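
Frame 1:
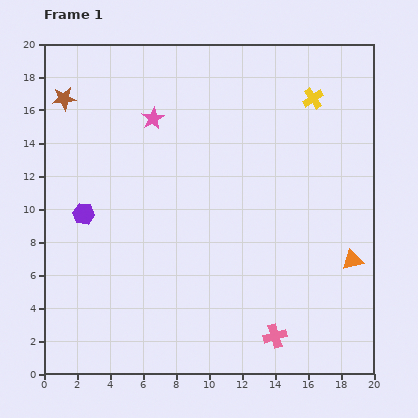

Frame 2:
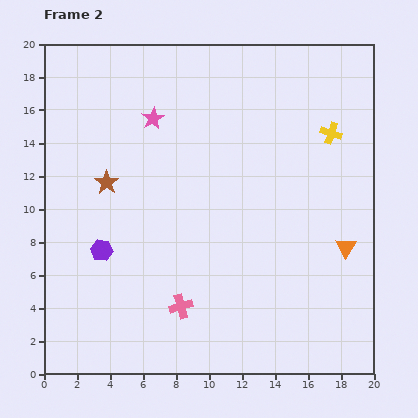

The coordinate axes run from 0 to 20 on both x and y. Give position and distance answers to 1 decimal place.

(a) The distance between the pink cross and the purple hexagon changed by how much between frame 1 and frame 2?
-7.9

Distance in frame 1: 13.8. Distance in frame 2: 5.9.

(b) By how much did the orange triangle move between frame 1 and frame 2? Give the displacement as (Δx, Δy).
(-0.4, 0.8)

The orange triangle was at (18.7, 6.9) in frame 1 and (18.3, 7.7) in frame 2.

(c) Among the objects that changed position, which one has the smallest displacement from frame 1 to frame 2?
the orange triangle

(moved 0.9)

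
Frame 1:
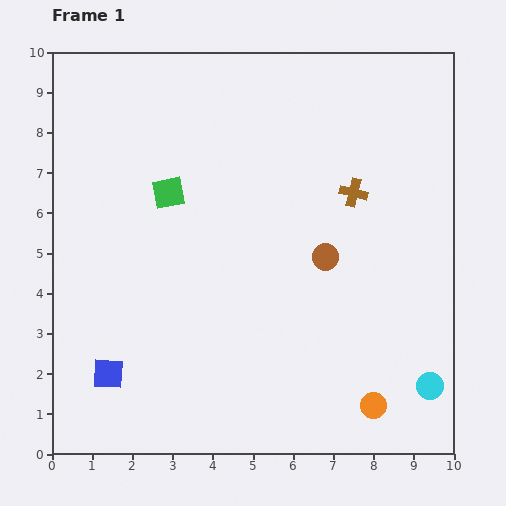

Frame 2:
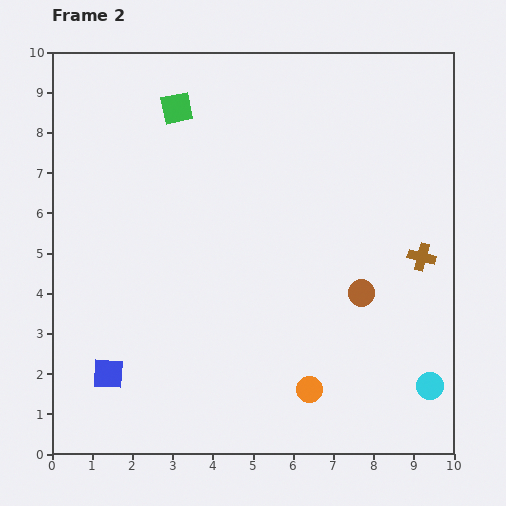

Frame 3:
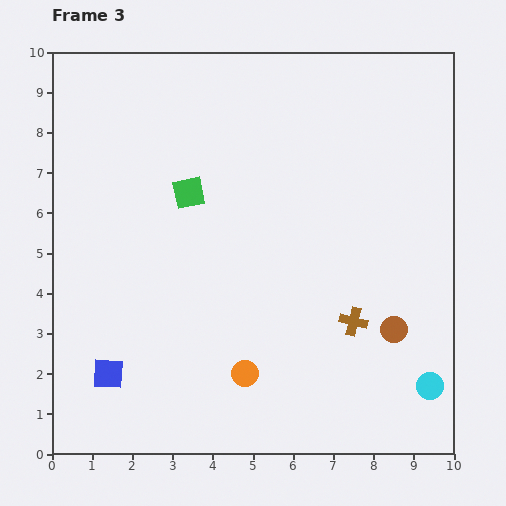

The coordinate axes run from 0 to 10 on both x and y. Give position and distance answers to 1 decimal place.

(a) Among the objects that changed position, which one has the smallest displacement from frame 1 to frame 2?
the brown circle

(moved 1.3)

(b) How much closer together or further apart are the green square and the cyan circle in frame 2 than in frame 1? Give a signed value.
+1.2

Distance in frame 1: 8.1. Distance in frame 2: 9.3.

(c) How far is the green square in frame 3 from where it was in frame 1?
0.5

The green square moved from (2.9, 6.5) to (3.4, 6.5), a distance of √(0.5² + 0.0²) ≈ 0.5.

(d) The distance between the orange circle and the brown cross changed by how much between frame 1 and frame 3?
-2.3

Distance in frame 1: 5.3. Distance in frame 3: 3.0.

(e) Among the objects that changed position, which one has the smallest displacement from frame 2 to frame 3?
the brown circle

(moved 1.2)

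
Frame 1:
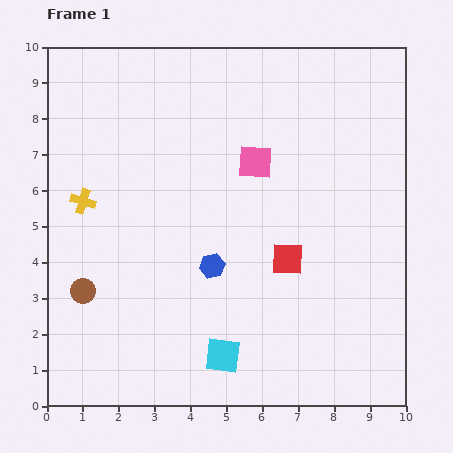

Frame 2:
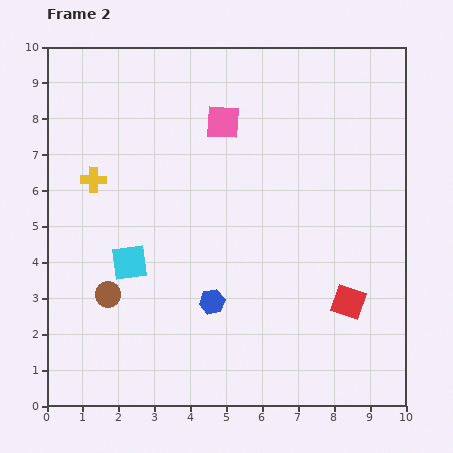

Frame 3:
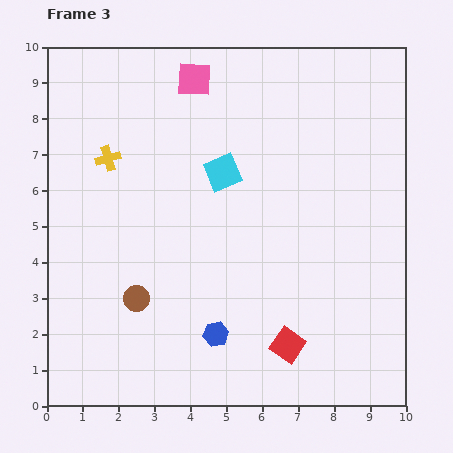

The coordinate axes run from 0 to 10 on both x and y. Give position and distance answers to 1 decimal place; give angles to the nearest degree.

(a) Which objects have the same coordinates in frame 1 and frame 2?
none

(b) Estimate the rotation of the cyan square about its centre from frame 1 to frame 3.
30° counter-clockwise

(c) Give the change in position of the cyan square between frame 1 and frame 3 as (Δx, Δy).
(0.0, 5.1)

The cyan square was at (4.9, 1.4) in frame 1 and (4.9, 6.5) in frame 3.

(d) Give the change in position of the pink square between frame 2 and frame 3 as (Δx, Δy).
(-0.8, 1.2)

The pink square was at (4.9, 7.9) in frame 2 and (4.1, 9.1) in frame 3.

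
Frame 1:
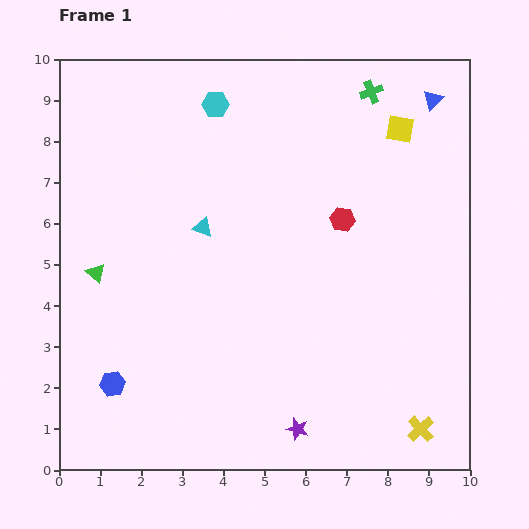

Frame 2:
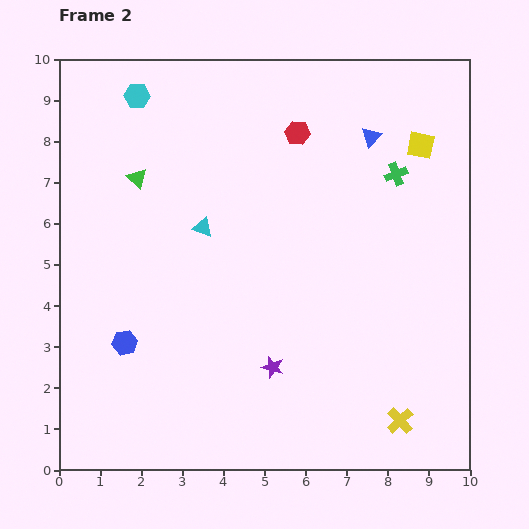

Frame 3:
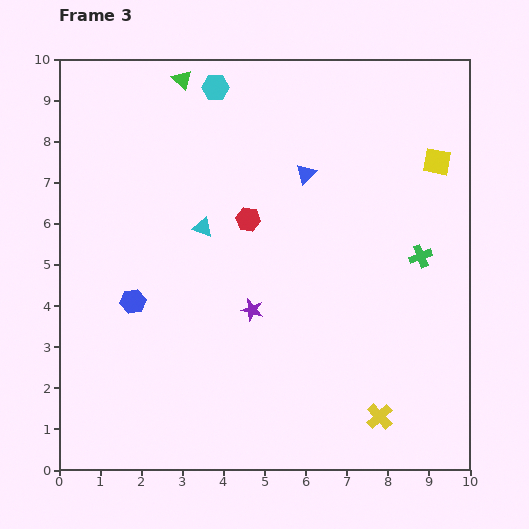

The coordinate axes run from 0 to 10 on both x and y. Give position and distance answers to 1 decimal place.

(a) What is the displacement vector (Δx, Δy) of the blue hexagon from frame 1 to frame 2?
(0.3, 1.0)

The blue hexagon was at (1.3, 2.1) in frame 1 and (1.6, 3.1) in frame 2.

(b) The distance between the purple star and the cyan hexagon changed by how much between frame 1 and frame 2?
-0.7

Distance in frame 1: 8.1. Distance in frame 2: 7.4.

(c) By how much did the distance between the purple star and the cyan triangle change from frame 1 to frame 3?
-3.1

Distance in frame 1: 5.4. Distance in frame 3: 2.3.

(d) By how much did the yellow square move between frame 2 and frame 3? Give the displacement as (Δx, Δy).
(0.4, -0.4)

The yellow square was at (8.8, 7.9) in frame 2 and (9.2, 7.5) in frame 3.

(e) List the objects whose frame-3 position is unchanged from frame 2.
the cyan triangle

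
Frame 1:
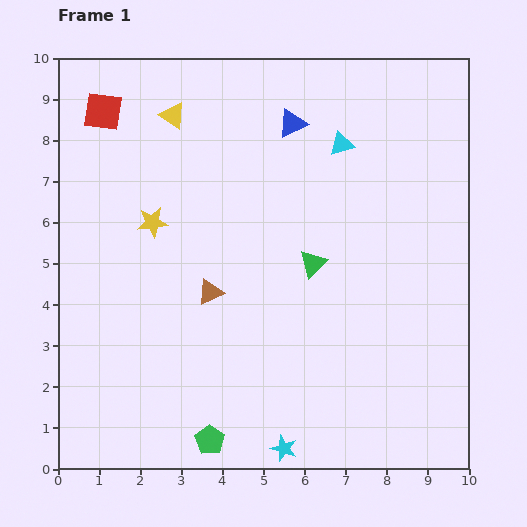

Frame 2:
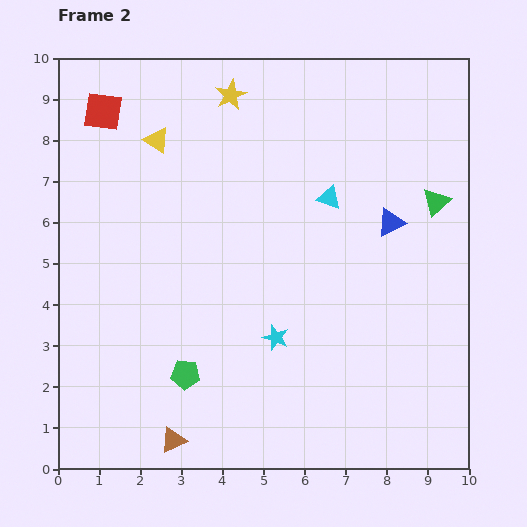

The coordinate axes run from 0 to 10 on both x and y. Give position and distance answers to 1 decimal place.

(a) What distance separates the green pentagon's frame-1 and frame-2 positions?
1.7

The green pentagon moved from (3.7, 0.7) to (3.1, 2.3), a distance of √(0.6² + 1.6²) ≈ 1.7.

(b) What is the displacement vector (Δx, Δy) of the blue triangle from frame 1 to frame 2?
(2.4, -2.4)

The blue triangle was at (5.7, 8.4) in frame 1 and (8.1, 6.0) in frame 2.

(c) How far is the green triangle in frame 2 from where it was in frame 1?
3.4

The green triangle moved from (6.2, 5.0) to (9.2, 6.5), a distance of √(3.0² + 1.5²) ≈ 3.4.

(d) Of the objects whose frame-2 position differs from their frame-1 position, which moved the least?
the yellow triangle

(moved 0.7)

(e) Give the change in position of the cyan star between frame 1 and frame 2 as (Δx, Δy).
(-0.2, 2.7)

The cyan star was at (5.5, 0.5) in frame 1 and (5.3, 3.2) in frame 2.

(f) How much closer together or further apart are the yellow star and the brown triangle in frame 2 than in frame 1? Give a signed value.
+6.3

Distance in frame 1: 2.2. Distance in frame 2: 8.5.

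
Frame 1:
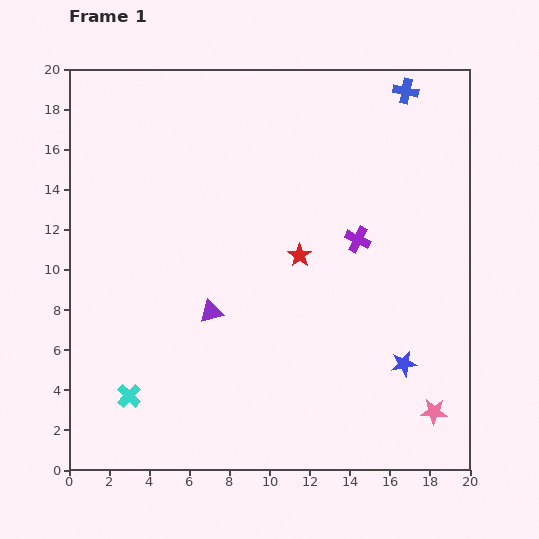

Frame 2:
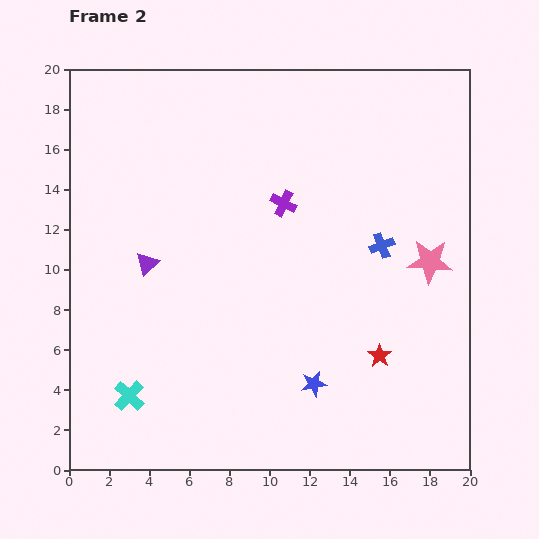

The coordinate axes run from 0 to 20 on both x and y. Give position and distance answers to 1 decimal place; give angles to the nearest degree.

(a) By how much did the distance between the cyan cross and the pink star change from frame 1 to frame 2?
+1.2

Distance in frame 1: 15.2. Distance in frame 2: 16.4.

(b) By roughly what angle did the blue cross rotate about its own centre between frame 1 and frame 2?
33° counter-clockwise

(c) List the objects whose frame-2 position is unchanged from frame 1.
the cyan cross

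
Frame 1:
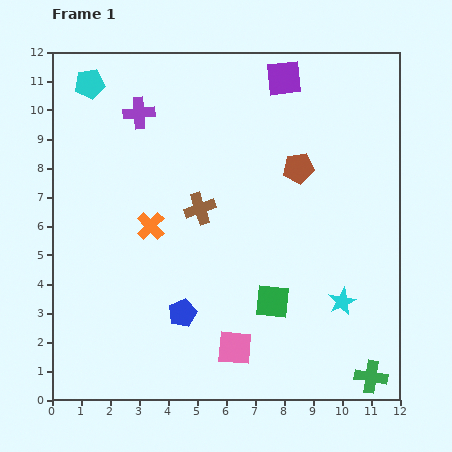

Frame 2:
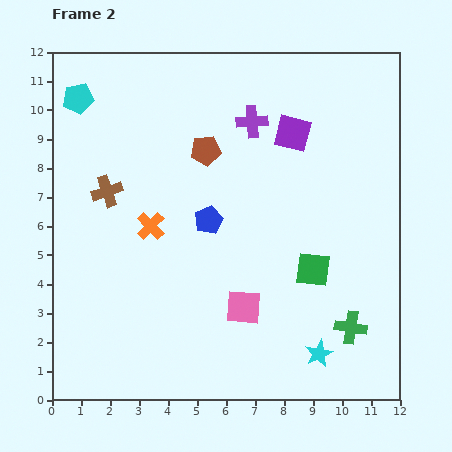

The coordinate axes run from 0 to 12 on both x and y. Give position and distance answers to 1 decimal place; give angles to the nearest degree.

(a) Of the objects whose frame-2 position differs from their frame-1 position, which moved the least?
the cyan pentagon

(moved 0.6)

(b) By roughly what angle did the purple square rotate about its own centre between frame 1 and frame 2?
22° clockwise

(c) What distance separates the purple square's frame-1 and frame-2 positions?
1.9

The purple square moved from (8.0, 11.1) to (8.3, 9.2), a distance of √(0.3² + 1.9²) ≈ 1.9.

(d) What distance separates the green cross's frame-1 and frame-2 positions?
1.8

The green cross moved from (11.0, 0.8) to (10.3, 2.5), a distance of √(0.7² + 1.7²) ≈ 1.8.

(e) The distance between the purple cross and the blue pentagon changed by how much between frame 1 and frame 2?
-3.4

Distance in frame 1: 7.1. Distance in frame 2: 3.7.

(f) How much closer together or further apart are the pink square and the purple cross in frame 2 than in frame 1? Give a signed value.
-2.3

Distance in frame 1: 8.7. Distance in frame 2: 6.4.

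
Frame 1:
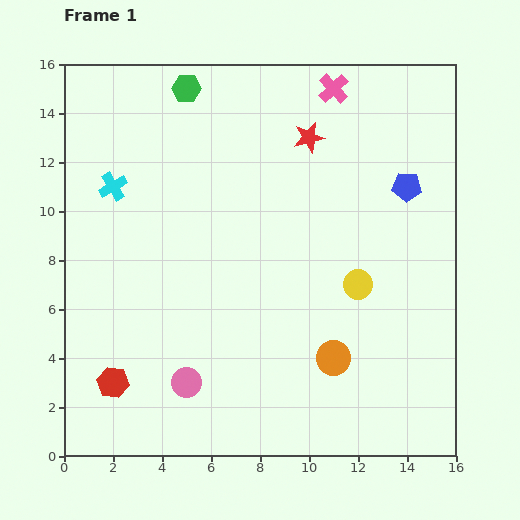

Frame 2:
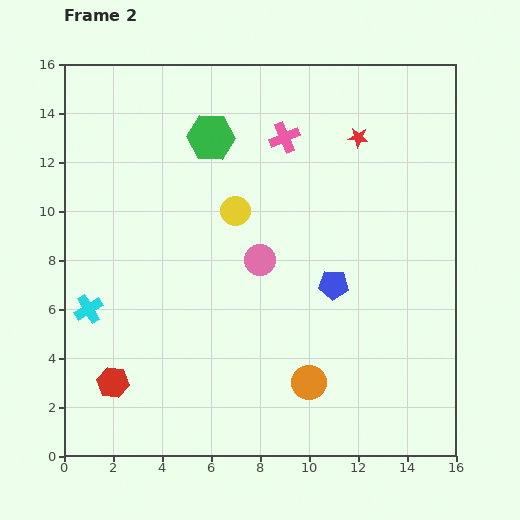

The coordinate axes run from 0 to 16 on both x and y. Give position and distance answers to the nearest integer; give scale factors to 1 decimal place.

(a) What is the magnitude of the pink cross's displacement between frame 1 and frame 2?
3

The pink cross moved from (11, 15) to (9, 13), a distance of √(2² + 2²) ≈ 3.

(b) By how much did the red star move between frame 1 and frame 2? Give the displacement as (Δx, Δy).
(2, 0)

The red star was at (10, 13) in frame 1 and (12, 13) in frame 2.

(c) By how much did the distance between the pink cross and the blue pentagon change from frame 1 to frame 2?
+1

Distance in frame 1: 5. Distance in frame 2: 6.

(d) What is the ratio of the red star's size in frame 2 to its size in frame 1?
0.6×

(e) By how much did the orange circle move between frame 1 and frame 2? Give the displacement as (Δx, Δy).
(-1, -1)

The orange circle was at (11, 4) in frame 1 and (10, 3) in frame 2.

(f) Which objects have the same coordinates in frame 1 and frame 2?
the red hexagon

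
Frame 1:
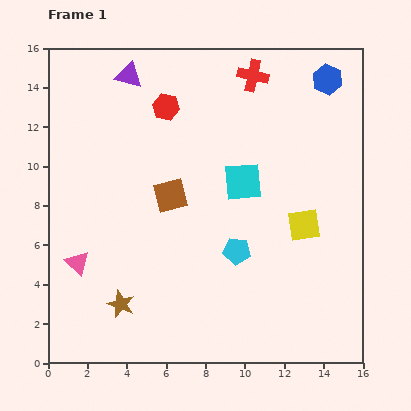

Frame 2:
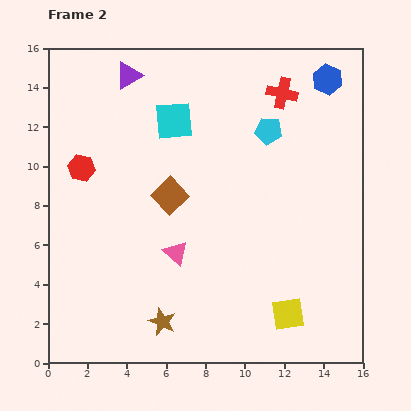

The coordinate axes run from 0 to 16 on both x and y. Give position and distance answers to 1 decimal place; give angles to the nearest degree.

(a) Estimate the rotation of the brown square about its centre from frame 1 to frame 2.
29° counter-clockwise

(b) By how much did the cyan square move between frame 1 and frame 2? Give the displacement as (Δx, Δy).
(-3.5, 3.1)

The cyan square was at (9.9, 9.2) in frame 1 and (6.4, 12.3) in frame 2.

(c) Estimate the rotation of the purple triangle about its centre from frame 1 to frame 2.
45° counter-clockwise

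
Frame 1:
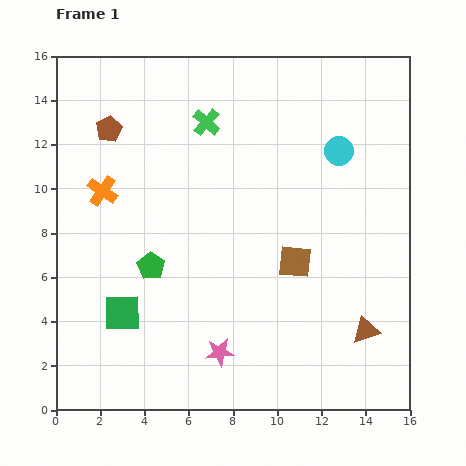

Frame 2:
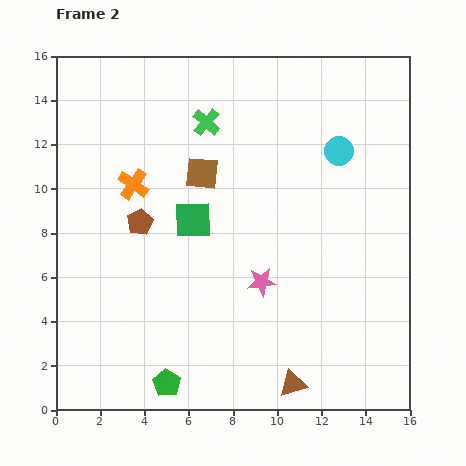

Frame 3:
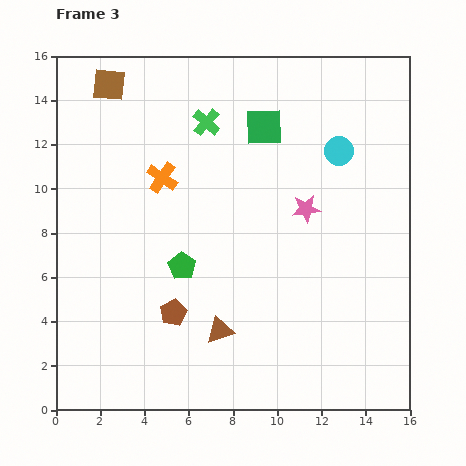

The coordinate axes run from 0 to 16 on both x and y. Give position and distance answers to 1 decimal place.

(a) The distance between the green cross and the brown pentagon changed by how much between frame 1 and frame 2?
+1.0

Distance in frame 1: 4.4. Distance in frame 2: 5.4.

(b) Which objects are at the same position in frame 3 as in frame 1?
the cyan circle, the green cross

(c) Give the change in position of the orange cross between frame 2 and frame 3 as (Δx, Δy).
(1.3, 0.3)

The orange cross was at (3.5, 10.2) in frame 2 and (4.8, 10.5) in frame 3.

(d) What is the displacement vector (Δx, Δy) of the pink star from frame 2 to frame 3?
(2.0, 3.3)

The pink star was at (9.3, 5.8) in frame 2 and (11.3, 9.1) in frame 3.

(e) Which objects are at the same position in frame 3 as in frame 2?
the cyan circle, the green cross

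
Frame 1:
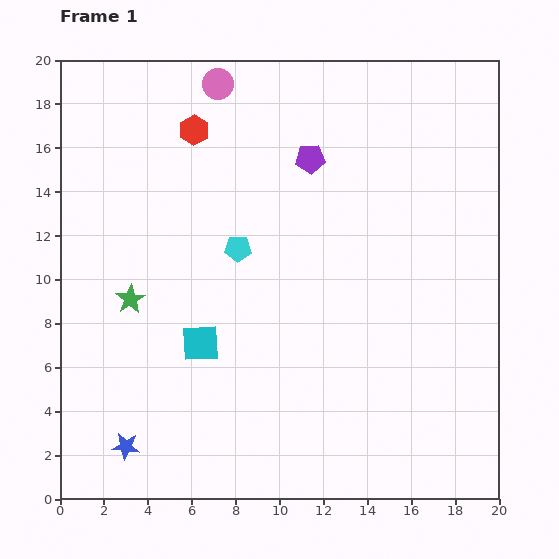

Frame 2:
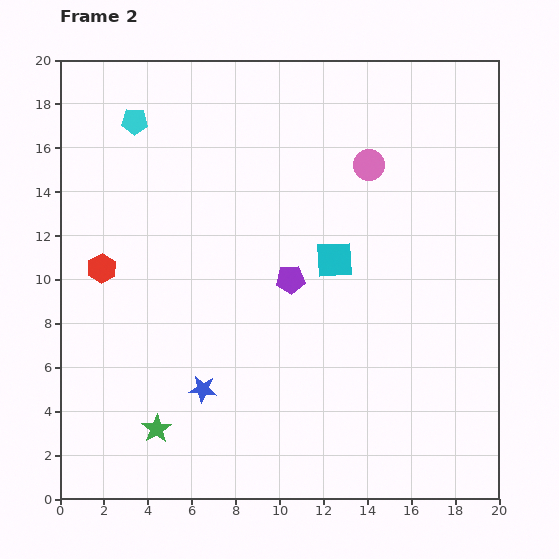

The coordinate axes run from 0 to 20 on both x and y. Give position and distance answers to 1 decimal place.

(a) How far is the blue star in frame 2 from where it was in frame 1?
4.4

The blue star moved from (3.0, 2.4) to (6.5, 5.0), a distance of √(3.5² + 2.6²) ≈ 4.4.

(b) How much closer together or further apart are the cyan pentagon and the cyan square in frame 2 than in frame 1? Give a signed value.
+6.5

Distance in frame 1: 4.6. Distance in frame 2: 11.1.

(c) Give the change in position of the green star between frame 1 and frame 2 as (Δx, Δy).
(1.2, -5.9)

The green star was at (3.2, 9.1) in frame 1 and (4.4, 3.2) in frame 2.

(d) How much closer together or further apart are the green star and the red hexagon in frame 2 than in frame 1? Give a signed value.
-0.5

Distance in frame 1: 8.2. Distance in frame 2: 7.7.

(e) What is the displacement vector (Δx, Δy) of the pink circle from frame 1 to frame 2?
(6.9, -3.7)

The pink circle was at (7.2, 18.9) in frame 1 and (14.1, 15.2) in frame 2.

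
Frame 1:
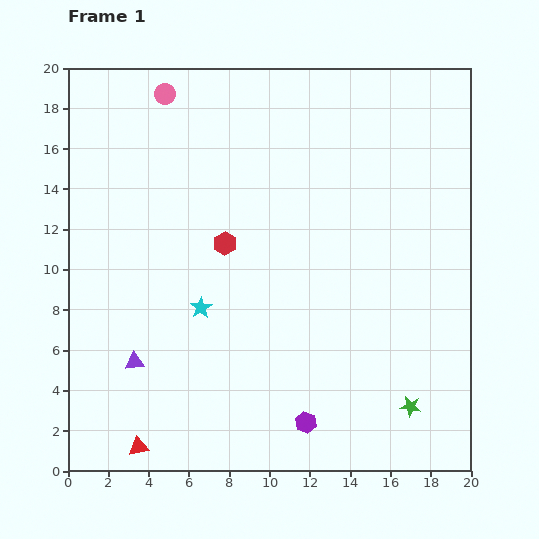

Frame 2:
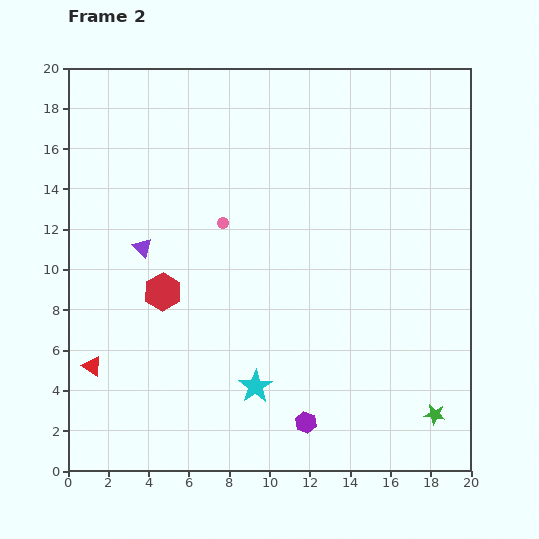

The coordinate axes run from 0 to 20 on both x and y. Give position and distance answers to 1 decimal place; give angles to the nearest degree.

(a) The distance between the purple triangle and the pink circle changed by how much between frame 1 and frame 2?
-9.2

Distance in frame 1: 13.4. Distance in frame 2: 4.2.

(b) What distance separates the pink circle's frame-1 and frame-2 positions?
7.0

The pink circle moved from (4.8, 18.7) to (7.7, 12.3), a distance of √(2.9² + 6.4²) ≈ 7.0.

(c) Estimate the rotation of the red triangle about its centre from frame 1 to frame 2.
46° clockwise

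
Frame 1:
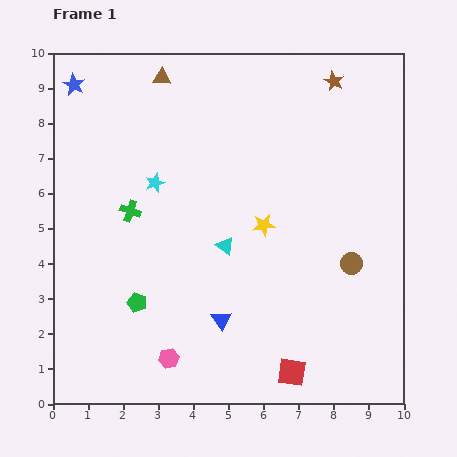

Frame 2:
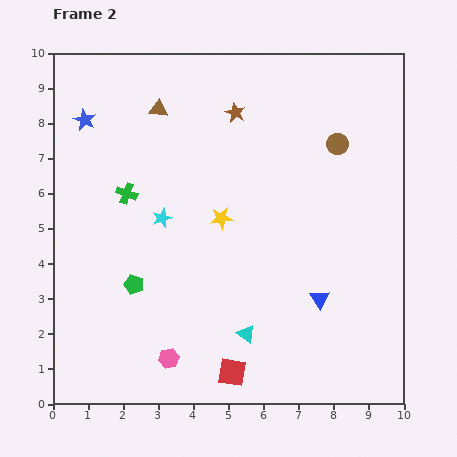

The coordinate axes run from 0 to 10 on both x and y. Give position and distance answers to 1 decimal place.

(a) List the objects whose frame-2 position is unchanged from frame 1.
the pink hexagon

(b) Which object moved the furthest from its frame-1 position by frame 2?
the brown circle

(moved 3.4; next 2.9)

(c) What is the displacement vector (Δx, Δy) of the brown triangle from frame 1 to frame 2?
(-0.1, -0.9)

The brown triangle was at (3.1, 9.3) in frame 1 and (3.0, 8.4) in frame 2.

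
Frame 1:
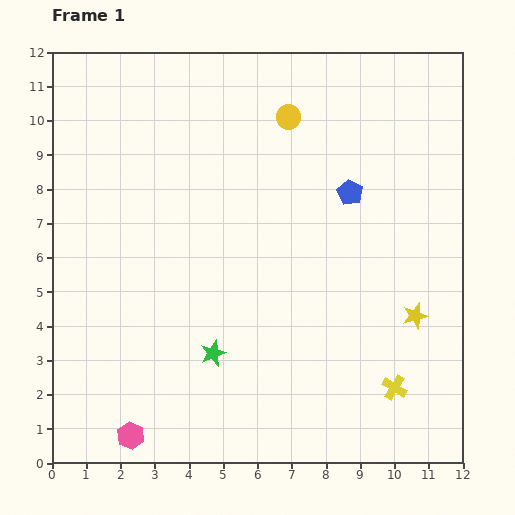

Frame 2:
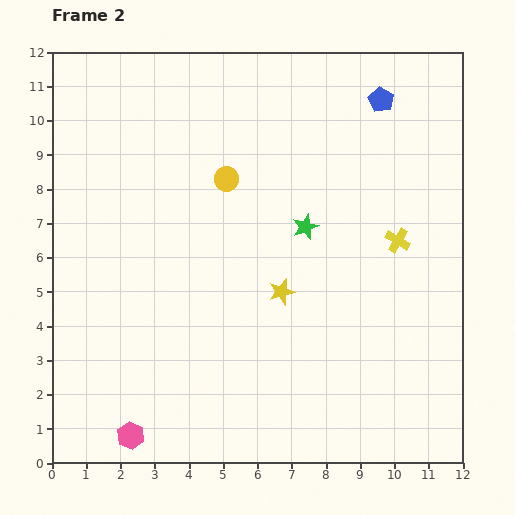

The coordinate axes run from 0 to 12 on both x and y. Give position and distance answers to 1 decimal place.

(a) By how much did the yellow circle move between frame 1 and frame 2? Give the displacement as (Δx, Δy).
(-1.8, -1.8)

The yellow circle was at (6.9, 10.1) in frame 1 and (5.1, 8.3) in frame 2.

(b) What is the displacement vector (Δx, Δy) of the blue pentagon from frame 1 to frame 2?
(0.9, 2.7)

The blue pentagon was at (8.7, 7.9) in frame 1 and (9.6, 10.6) in frame 2.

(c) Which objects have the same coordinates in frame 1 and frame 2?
the pink hexagon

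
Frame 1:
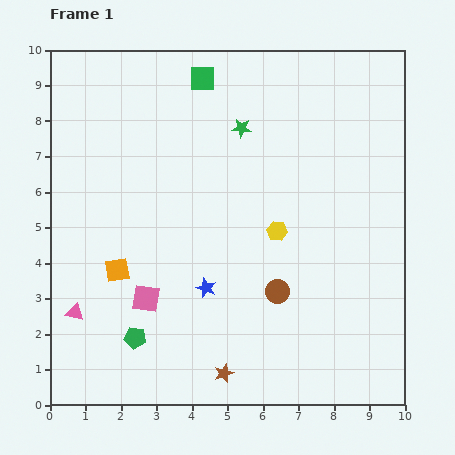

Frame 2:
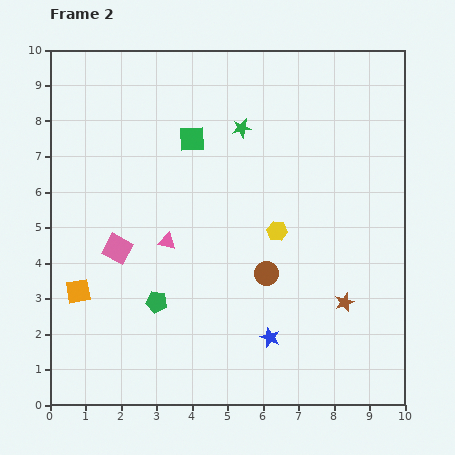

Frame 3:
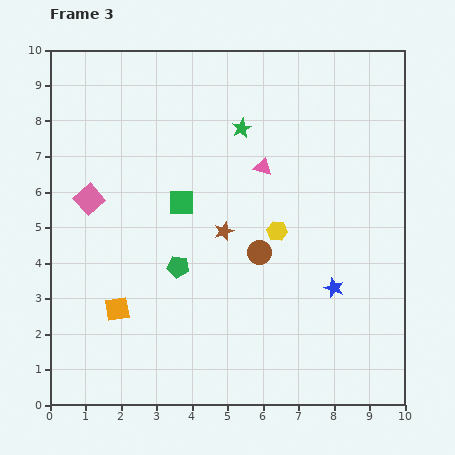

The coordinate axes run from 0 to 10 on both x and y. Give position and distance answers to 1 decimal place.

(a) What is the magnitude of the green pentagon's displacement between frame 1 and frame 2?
1.2

The green pentagon moved from (2.4, 1.9) to (3.0, 2.9), a distance of √(0.6² + 1.0²) ≈ 1.2.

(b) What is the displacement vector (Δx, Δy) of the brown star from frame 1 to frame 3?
(0.0, 4.0)

The brown star was at (4.9, 0.9) in frame 1 and (4.9, 4.9) in frame 3.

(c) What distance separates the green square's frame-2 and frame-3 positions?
1.8

The green square moved from (4.0, 7.5) to (3.7, 5.7), a distance of √(0.3² + 1.8²) ≈ 1.8.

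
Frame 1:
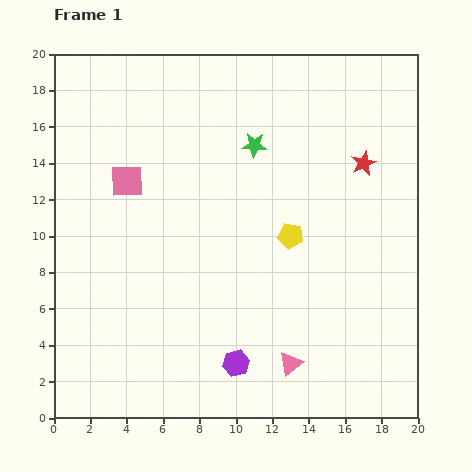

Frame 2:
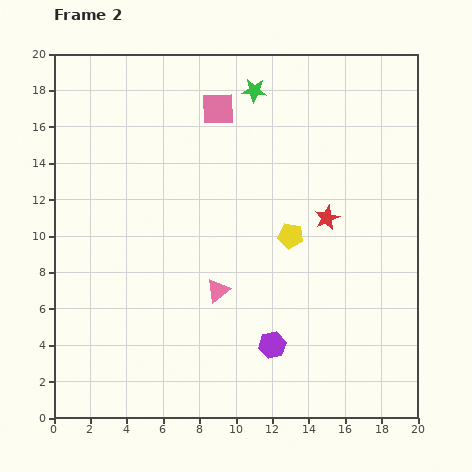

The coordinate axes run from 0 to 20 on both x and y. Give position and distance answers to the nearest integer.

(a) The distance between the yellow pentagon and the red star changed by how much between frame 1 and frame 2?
-4

Distance in frame 1: 6. Distance in frame 2: 2.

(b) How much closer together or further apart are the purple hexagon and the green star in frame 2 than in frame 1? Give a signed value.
+2

Distance in frame 1: 12. Distance in frame 2: 14.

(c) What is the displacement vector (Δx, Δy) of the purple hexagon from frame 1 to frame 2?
(2, 1)

The purple hexagon was at (10, 3) in frame 1 and (12, 4) in frame 2.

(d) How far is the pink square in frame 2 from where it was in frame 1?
6

The pink square moved from (4, 13) to (9, 17), a distance of √(5² + 4²) ≈ 6.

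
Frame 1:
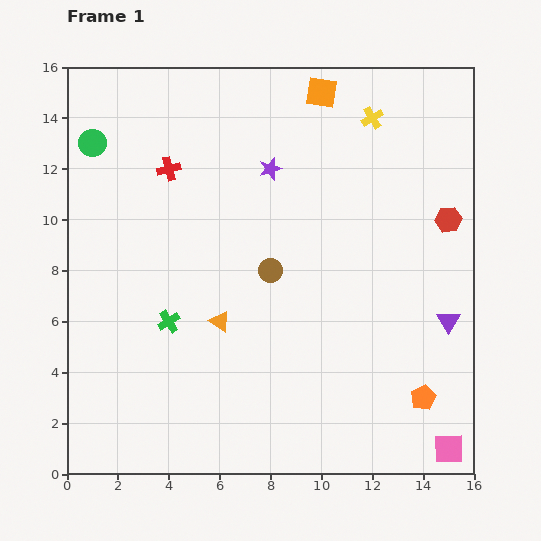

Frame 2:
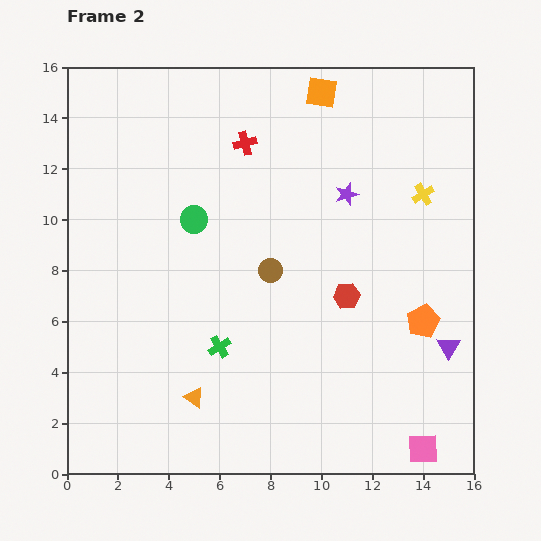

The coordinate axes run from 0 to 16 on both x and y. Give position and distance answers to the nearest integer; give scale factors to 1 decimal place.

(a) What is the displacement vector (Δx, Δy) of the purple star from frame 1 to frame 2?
(3, -1)

The purple star was at (8, 12) in frame 1 and (11, 11) in frame 2.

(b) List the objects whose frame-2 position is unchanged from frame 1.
the orange square, the brown circle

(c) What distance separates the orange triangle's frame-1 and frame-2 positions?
3

The orange triangle moved from (6, 6) to (5, 3), a distance of √(1² + 3²) ≈ 3.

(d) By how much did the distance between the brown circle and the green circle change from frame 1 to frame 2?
-5

Distance in frame 1: 9. Distance in frame 2: 4.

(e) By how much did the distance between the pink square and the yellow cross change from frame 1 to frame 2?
-3

Distance in frame 1: 13. Distance in frame 2: 10.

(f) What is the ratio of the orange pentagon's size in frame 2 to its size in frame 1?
1.3×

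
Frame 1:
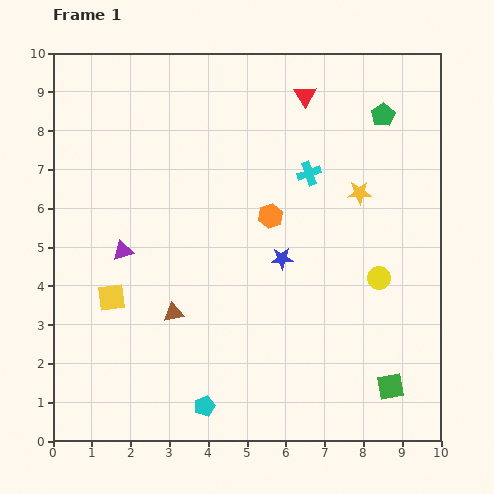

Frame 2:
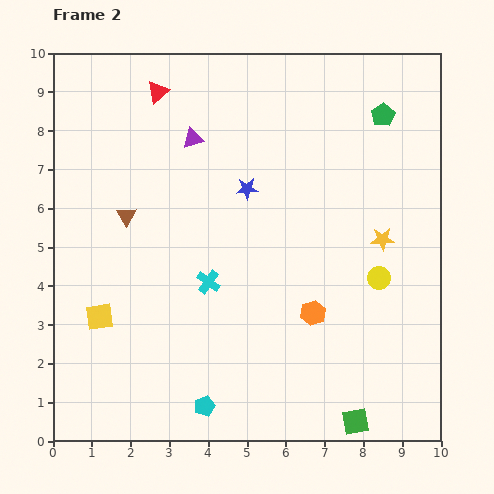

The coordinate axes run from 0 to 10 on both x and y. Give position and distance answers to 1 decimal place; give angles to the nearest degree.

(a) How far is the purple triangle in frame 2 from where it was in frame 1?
3.4

The purple triangle moved from (1.8, 4.9) to (3.6, 7.8), a distance of √(1.8² + 2.9²) ≈ 3.4.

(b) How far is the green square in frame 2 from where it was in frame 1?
1.3

The green square moved from (8.7, 1.4) to (7.8, 0.5), a distance of √(0.9² + 0.9²) ≈ 1.3.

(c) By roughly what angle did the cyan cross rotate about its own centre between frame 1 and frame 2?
35° counter-clockwise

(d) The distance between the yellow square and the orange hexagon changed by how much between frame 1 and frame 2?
+0.9

Distance in frame 1: 4.6. Distance in frame 2: 5.5.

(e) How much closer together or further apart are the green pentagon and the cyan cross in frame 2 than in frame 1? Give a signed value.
+3.8

Distance in frame 1: 2.4. Distance in frame 2: 6.2.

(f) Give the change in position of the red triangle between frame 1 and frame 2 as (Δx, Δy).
(-3.8, 0.1)

The red triangle was at (6.5, 8.9) in frame 1 and (2.7, 9.0) in frame 2.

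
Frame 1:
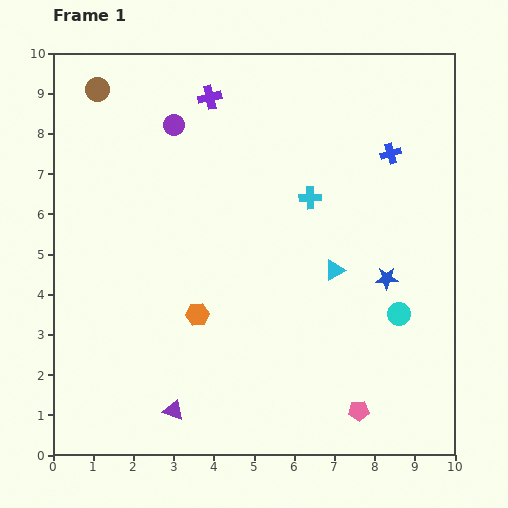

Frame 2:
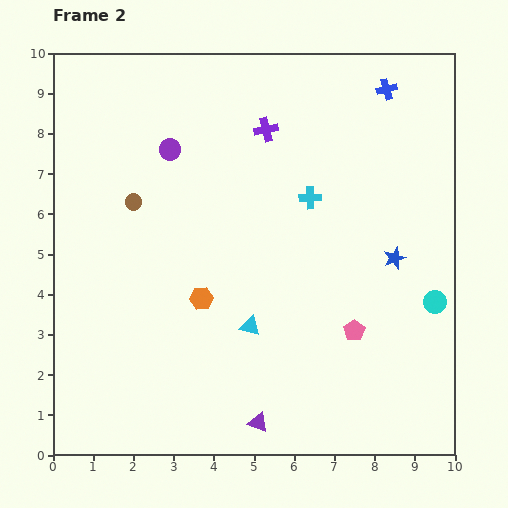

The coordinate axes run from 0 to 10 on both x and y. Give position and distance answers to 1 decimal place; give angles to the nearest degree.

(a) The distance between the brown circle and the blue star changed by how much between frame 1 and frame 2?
-2.0

Distance in frame 1: 8.6. Distance in frame 2: 6.6.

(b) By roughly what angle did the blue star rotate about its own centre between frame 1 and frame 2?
19° counter-clockwise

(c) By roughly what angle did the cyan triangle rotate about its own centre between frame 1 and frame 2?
44° clockwise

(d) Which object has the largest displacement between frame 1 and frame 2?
the brown circle

(moved 2.9; next 2.5)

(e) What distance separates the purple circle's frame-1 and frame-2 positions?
0.6

The purple circle moved from (3.0, 8.2) to (2.9, 7.6), a distance of √(0.1² + 0.6²) ≈ 0.6.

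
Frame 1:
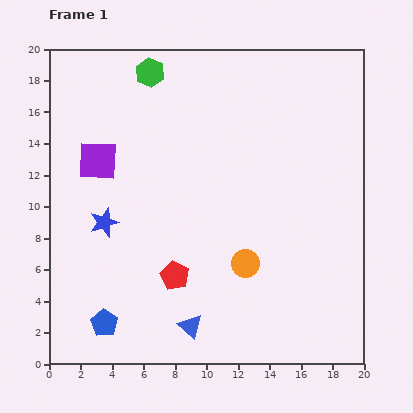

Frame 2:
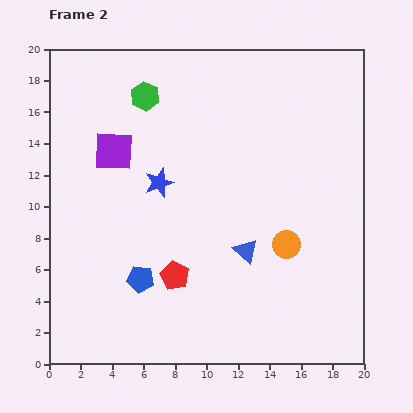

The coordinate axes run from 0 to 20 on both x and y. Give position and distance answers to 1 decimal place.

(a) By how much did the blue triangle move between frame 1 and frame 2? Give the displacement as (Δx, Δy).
(3.5, 4.8)

The blue triangle was at (9.0, 2.4) in frame 1 and (12.5, 7.2) in frame 2.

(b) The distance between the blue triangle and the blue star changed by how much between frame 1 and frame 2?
-1.6

Distance in frame 1: 8.6. Distance in frame 2: 7.0.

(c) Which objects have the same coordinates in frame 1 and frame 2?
the red pentagon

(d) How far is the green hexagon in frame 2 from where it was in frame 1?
1.5

The green hexagon moved from (6.4, 18.5) to (6.1, 17.0), a distance of √(0.3² + 1.5²) ≈ 1.5.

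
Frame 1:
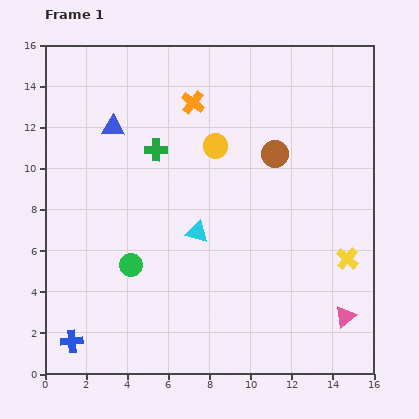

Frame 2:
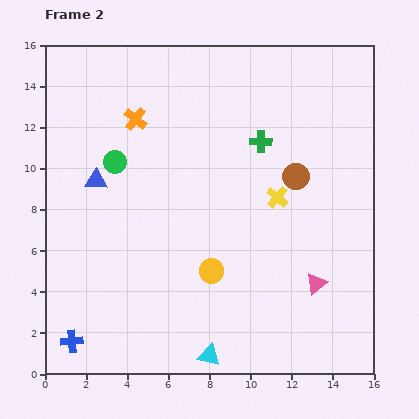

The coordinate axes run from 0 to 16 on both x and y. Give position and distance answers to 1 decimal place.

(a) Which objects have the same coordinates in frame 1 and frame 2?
the blue cross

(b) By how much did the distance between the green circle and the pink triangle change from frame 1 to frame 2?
+0.7

Distance in frame 1: 10.7. Distance in frame 2: 11.4.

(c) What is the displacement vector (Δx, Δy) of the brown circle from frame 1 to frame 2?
(1.0, -1.1)

The brown circle was at (11.2, 10.7) in frame 1 and (12.2, 9.6) in frame 2.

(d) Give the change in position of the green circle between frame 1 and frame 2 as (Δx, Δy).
(-0.8, 5.0)

The green circle was at (4.2, 5.3) in frame 1 and (3.4, 10.3) in frame 2.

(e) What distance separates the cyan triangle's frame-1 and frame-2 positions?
6.0

The cyan triangle moved from (7.4, 6.9) to (8.0, 0.9), a distance of √(0.6² + 6.0²) ≈ 6.0.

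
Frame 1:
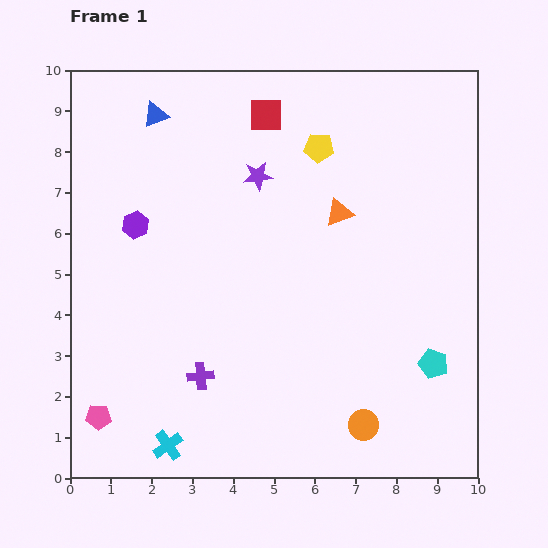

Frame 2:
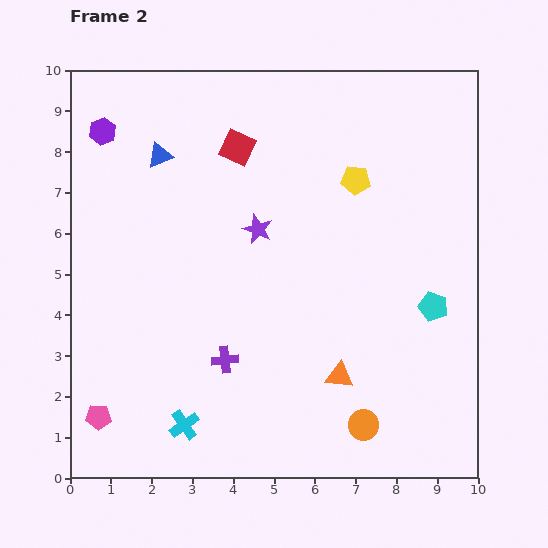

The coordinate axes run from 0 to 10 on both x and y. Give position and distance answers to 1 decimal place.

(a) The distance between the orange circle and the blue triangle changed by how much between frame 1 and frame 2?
-0.9

Distance in frame 1: 9.2. Distance in frame 2: 8.3.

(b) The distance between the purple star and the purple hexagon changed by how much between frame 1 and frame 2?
+1.3

Distance in frame 1: 3.2. Distance in frame 2: 4.5.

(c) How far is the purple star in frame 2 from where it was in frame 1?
1.3

The purple star moved from (4.6, 7.4) to (4.6, 6.1), a distance of √(0.0² + 1.3²) ≈ 1.3.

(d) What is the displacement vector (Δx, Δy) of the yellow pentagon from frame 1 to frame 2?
(0.9, -0.8)

The yellow pentagon was at (6.1, 8.1) in frame 1 and (7.0, 7.3) in frame 2.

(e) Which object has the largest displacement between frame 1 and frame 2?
the orange triangle

(moved 4.0; next 2.4)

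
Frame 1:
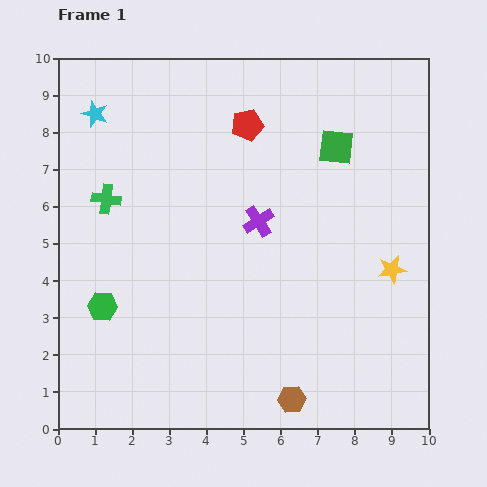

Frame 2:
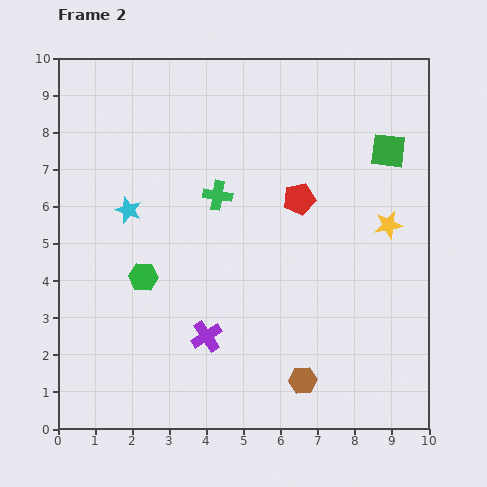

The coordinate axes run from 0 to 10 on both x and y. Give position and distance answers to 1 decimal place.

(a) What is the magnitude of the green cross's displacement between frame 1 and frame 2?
3.0

The green cross moved from (1.3, 6.2) to (4.3, 6.3), a distance of √(3.0² + 0.1²) ≈ 3.0.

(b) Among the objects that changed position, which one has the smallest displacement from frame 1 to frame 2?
the brown hexagon

(moved 0.6)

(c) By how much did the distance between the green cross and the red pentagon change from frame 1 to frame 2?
-2.1

Distance in frame 1: 4.3. Distance in frame 2: 2.2.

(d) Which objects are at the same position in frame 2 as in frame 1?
none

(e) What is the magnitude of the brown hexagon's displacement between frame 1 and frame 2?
0.6

The brown hexagon moved from (6.3, 0.8) to (6.6, 1.3), a distance of √(0.3² + 0.5²) ≈ 0.6.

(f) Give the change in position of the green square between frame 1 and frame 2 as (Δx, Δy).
(1.4, -0.1)

The green square was at (7.5, 7.6) in frame 1 and (8.9, 7.5) in frame 2.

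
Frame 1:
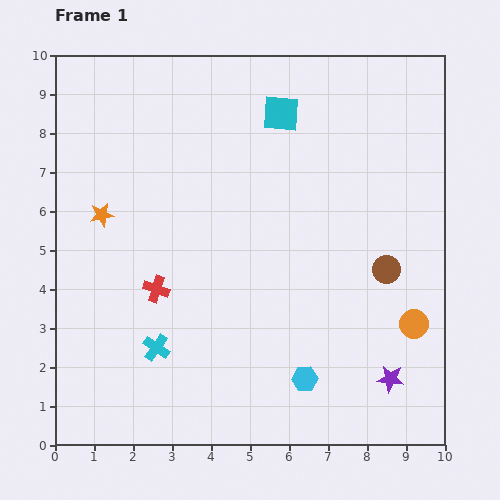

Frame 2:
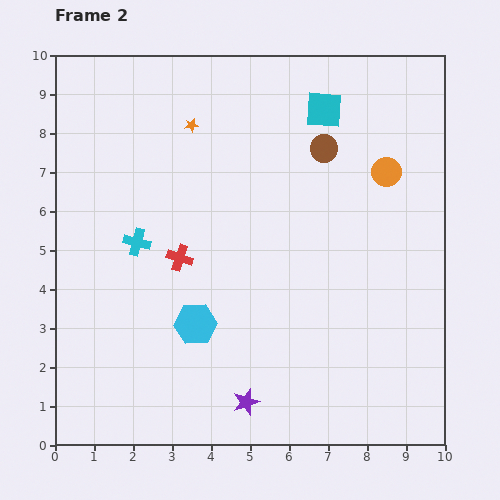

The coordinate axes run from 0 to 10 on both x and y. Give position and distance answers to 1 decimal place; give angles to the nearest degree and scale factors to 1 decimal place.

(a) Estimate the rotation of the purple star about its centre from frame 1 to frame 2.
24° counter-clockwise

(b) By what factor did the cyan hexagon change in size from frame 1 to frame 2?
1.6×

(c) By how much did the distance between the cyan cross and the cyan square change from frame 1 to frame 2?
-0.9

Distance in frame 1: 6.8. Distance in frame 2: 5.9.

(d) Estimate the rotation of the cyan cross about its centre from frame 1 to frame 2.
19° counter-clockwise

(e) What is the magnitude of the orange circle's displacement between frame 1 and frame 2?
4.0

The orange circle moved from (9.2, 3.1) to (8.5, 7.0), a distance of √(0.7² + 3.9²) ≈ 4.0.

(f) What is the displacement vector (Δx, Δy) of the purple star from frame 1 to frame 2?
(-3.7, -0.6)

The purple star was at (8.6, 1.7) in frame 1 and (4.9, 1.1) in frame 2.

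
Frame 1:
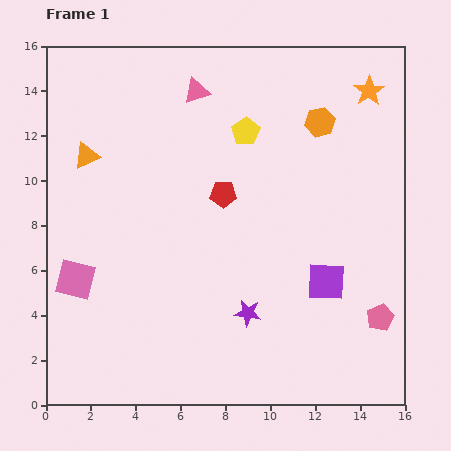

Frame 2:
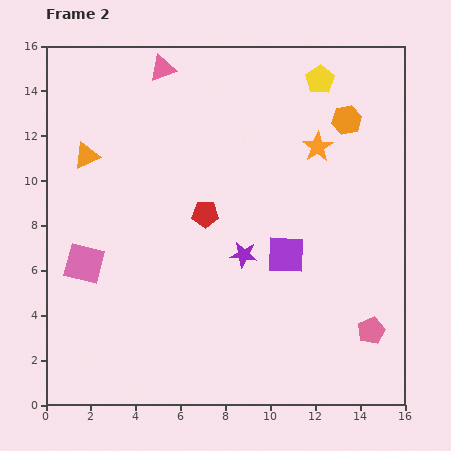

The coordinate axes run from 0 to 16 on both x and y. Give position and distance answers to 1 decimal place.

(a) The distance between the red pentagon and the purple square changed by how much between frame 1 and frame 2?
-2.0

Distance in frame 1: 6.0. Distance in frame 2: 4.0.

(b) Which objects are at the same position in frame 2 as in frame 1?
the orange triangle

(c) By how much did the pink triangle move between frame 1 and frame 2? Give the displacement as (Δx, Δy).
(-1.5, 1.0)

The pink triangle was at (6.7, 14.0) in frame 1 and (5.2, 15.0) in frame 2.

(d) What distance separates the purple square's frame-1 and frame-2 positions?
2.2

The purple square moved from (12.5, 5.5) to (10.7, 6.7), a distance of √(1.8² + 1.2²) ≈ 2.2.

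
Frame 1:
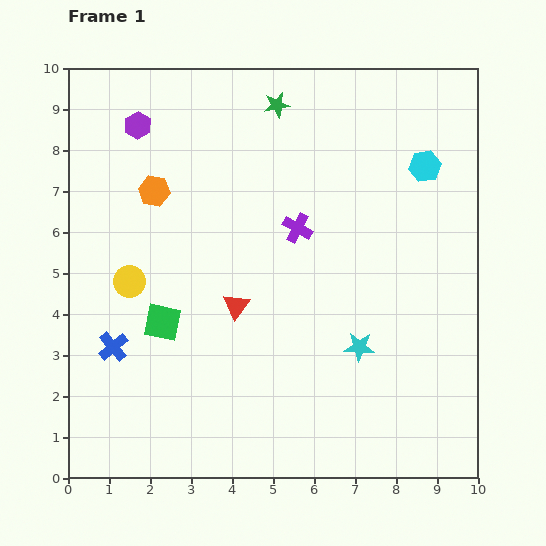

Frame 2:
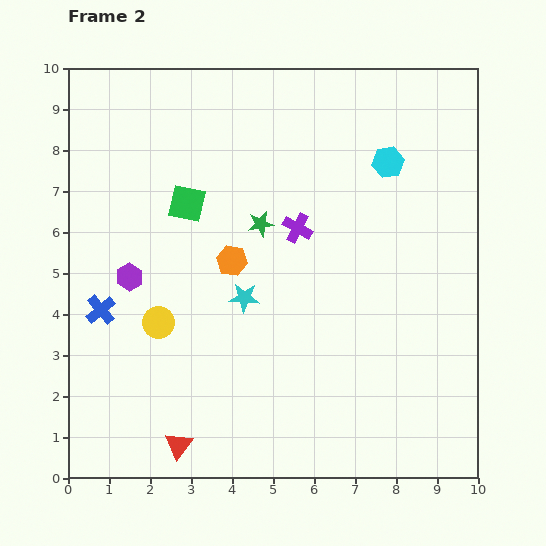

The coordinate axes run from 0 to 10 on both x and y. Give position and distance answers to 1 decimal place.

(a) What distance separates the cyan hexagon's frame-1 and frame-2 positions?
0.9

The cyan hexagon moved from (8.7, 7.6) to (7.8, 7.7), a distance of √(0.9² + 0.1²) ≈ 0.9.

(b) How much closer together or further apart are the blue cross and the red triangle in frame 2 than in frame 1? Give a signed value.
+0.6

Distance in frame 1: 3.2. Distance in frame 2: 3.8.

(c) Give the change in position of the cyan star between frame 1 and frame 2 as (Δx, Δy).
(-2.8, 1.2)

The cyan star was at (7.1, 3.2) in frame 1 and (4.3, 4.4) in frame 2.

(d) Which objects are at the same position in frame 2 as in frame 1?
the purple cross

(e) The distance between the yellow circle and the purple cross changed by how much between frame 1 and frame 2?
-0.2

Distance in frame 1: 4.3. Distance in frame 2: 4.1.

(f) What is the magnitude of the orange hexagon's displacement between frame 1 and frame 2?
2.5

The orange hexagon moved from (2.1, 7.0) to (4.0, 5.3), a distance of √(1.9² + 1.7²) ≈ 2.5.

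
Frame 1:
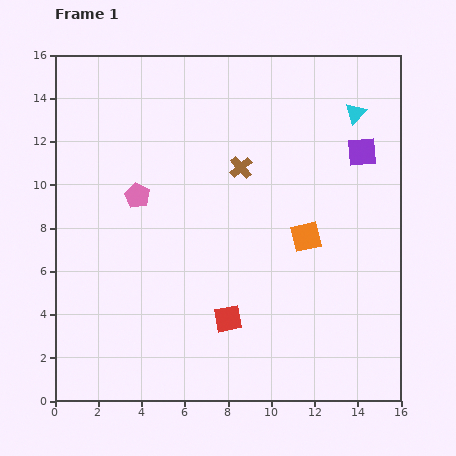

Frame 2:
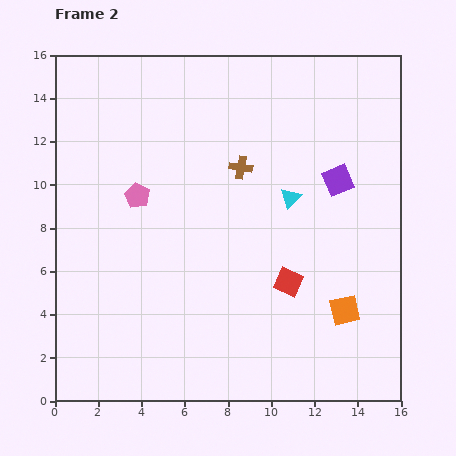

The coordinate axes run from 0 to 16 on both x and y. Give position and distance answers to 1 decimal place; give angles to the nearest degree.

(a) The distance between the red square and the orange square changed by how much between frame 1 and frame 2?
-2.3

Distance in frame 1: 5.2. Distance in frame 2: 2.9.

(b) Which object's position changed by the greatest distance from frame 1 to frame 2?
the cyan triangle

(moved 4.9; next 3.8)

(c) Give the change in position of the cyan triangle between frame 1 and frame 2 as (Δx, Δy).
(-3.0, -3.9)

The cyan triangle was at (13.9, 13.3) in frame 1 and (10.9, 9.4) in frame 2.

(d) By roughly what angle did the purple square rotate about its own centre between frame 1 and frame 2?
19° counter-clockwise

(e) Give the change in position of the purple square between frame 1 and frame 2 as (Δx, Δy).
(-1.1, -1.3)

The purple square was at (14.2, 11.5) in frame 1 and (13.1, 10.2) in frame 2.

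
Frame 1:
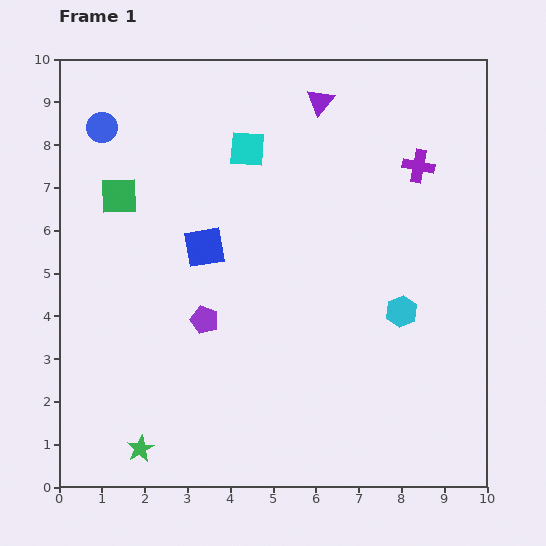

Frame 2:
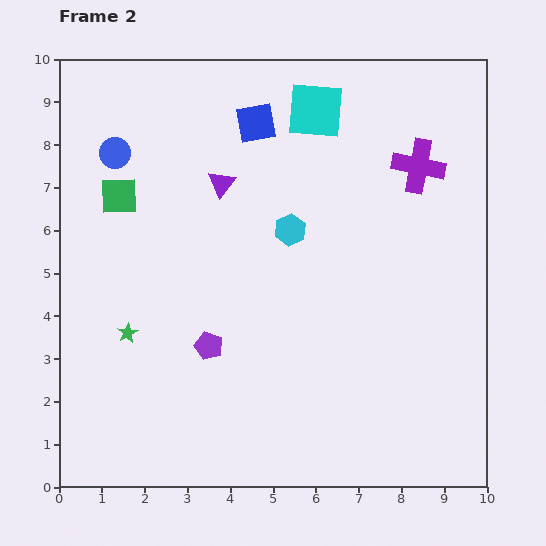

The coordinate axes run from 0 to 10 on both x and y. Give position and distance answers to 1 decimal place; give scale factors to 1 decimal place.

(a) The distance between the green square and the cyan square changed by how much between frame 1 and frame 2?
+1.8

Distance in frame 1: 3.2. Distance in frame 2: 5.0.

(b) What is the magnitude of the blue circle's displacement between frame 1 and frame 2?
0.7

The blue circle moved from (1.0, 8.4) to (1.3, 7.8), a distance of √(0.3² + 0.6²) ≈ 0.7.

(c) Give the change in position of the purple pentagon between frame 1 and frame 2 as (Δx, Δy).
(0.1, -0.6)

The purple pentagon was at (3.4, 3.9) in frame 1 and (3.5, 3.3) in frame 2.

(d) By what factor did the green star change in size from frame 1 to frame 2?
0.7×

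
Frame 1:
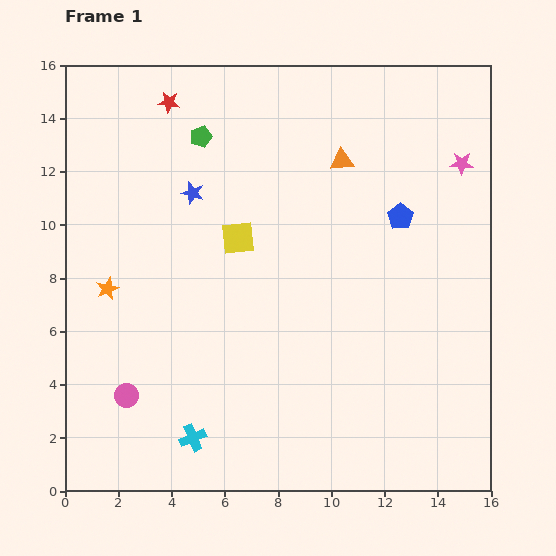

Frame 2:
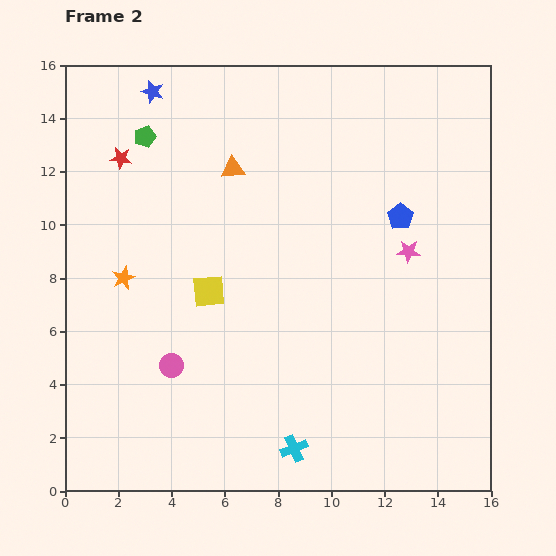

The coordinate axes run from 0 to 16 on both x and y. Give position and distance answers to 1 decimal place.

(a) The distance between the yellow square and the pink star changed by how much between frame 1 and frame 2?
-1.3

Distance in frame 1: 8.9. Distance in frame 2: 7.6.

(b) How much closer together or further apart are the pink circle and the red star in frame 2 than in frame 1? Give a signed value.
-3.1

Distance in frame 1: 11.1. Distance in frame 2: 8.0.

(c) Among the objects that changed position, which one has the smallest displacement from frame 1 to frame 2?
the orange star

(moved 0.7)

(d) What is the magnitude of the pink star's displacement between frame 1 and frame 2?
3.9

The pink star moved from (14.9, 12.3) to (12.9, 9.0), a distance of √(2.0² + 3.3²) ≈ 3.9.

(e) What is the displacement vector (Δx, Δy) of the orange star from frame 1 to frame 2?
(0.6, 0.4)

The orange star was at (1.6, 7.6) in frame 1 and (2.2, 8.0) in frame 2.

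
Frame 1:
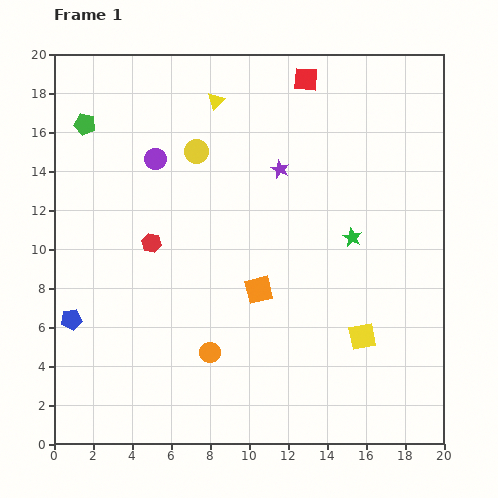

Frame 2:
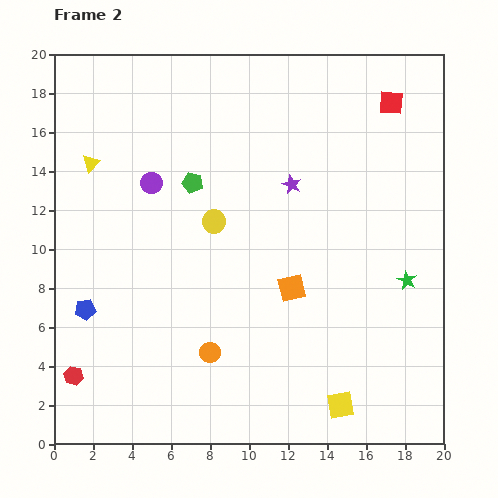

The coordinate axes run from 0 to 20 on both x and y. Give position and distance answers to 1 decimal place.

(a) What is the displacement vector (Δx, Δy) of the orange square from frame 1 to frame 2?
(1.7, 0.1)

The orange square was at (10.5, 7.9) in frame 1 and (12.2, 8.0) in frame 2.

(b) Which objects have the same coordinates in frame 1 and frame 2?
the orange circle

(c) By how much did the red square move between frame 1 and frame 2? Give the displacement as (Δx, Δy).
(4.4, -1.2)

The red square was at (12.9, 18.7) in frame 1 and (17.3, 17.5) in frame 2.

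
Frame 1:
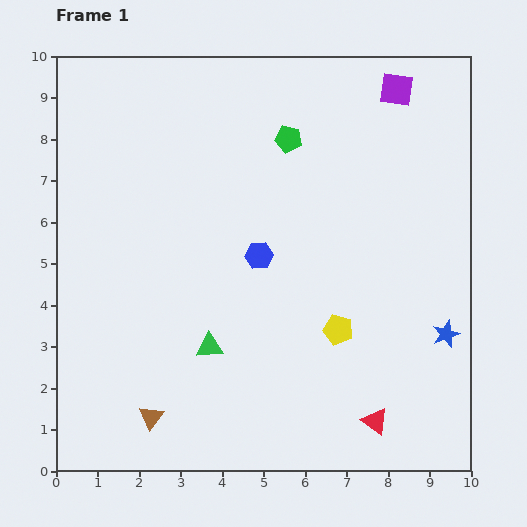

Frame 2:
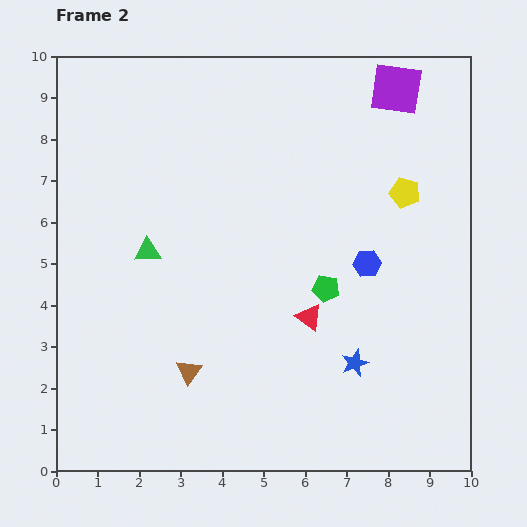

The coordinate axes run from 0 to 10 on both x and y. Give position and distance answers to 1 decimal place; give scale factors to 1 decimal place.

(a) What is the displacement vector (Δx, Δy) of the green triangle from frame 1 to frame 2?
(-1.5, 2.3)

The green triangle was at (3.7, 3.0) in frame 1 and (2.2, 5.3) in frame 2.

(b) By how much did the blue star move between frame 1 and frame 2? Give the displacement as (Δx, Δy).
(-2.2, -0.7)

The blue star was at (9.4, 3.3) in frame 1 and (7.2, 2.6) in frame 2.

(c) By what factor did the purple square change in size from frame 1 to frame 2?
1.6×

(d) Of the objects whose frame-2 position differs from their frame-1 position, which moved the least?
the brown triangle

(moved 1.4)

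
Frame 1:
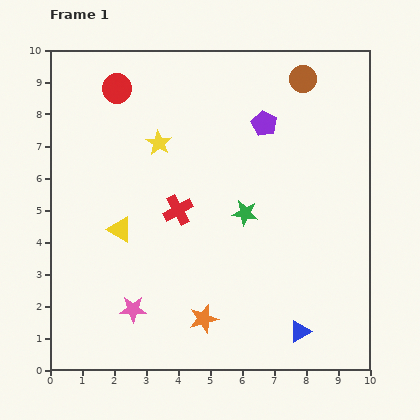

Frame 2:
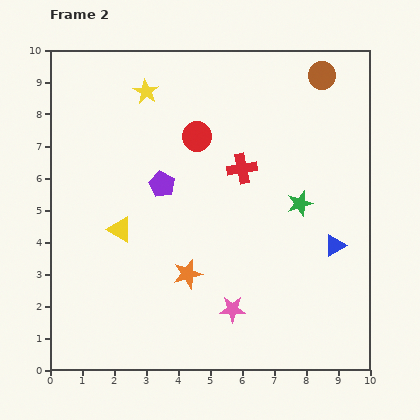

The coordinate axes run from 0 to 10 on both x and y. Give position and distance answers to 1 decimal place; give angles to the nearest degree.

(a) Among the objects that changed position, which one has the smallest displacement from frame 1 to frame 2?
the brown circle

(moved 0.6)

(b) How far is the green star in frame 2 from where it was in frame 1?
1.7

The green star moved from (6.1, 4.9) to (7.8, 5.2), a distance of √(1.7² + 0.3²) ≈ 1.7.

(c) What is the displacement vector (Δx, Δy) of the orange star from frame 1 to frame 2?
(-0.5, 1.4)

The orange star was at (4.8, 1.6) in frame 1 and (4.3, 3.0) in frame 2.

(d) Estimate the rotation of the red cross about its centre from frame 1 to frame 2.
18° clockwise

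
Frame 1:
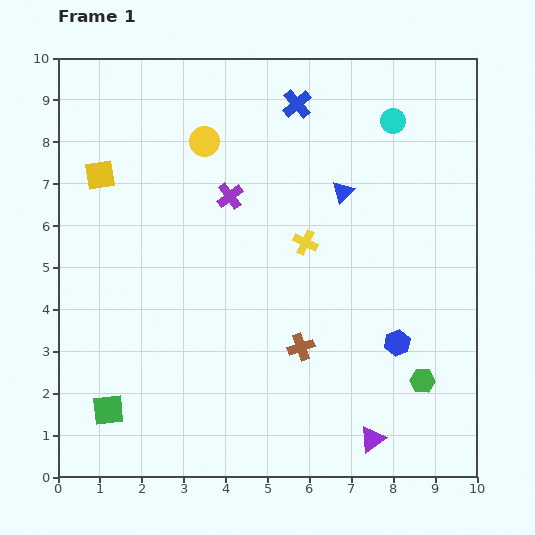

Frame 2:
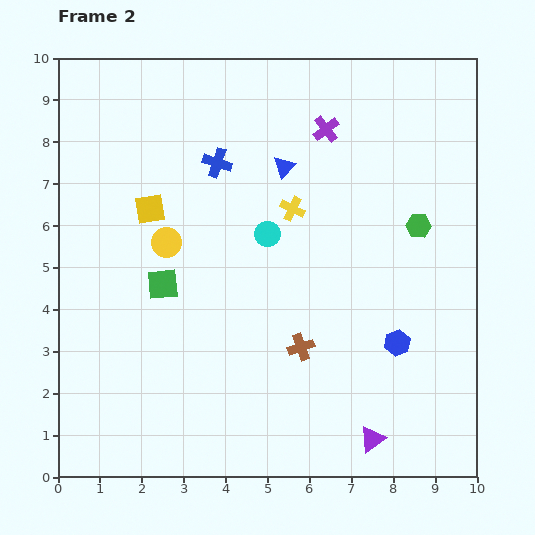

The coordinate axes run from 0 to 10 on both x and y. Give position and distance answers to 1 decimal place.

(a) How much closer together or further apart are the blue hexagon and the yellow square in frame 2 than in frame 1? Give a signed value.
-1.4

Distance in frame 1: 8.1. Distance in frame 2: 6.7.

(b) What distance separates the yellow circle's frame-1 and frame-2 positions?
2.6

The yellow circle moved from (3.5, 8.0) to (2.6, 5.6), a distance of √(0.9² + 2.4²) ≈ 2.6.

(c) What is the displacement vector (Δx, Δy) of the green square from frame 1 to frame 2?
(1.3, 3.0)

The green square was at (1.2, 1.6) in frame 1 and (2.5, 4.6) in frame 2.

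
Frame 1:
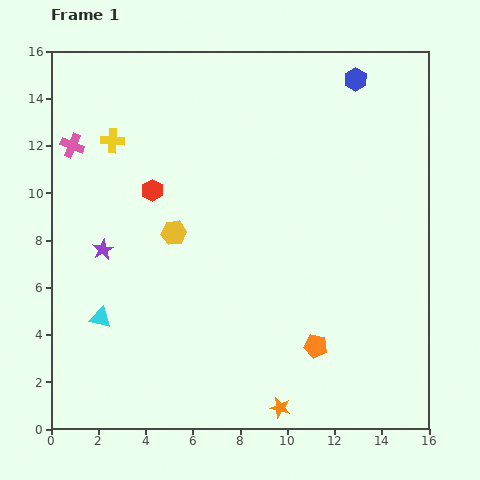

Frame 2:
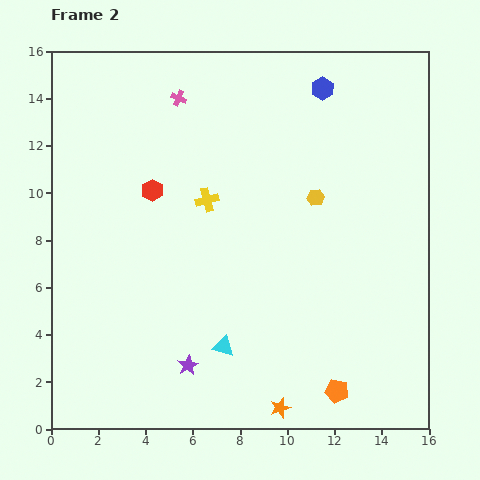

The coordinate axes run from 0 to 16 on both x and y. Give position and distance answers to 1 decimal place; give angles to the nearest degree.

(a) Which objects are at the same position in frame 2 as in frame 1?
the red hexagon, the orange star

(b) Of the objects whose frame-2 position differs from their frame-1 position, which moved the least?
the blue hexagon

(moved 1.5)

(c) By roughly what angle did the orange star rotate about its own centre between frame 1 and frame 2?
30° counter-clockwise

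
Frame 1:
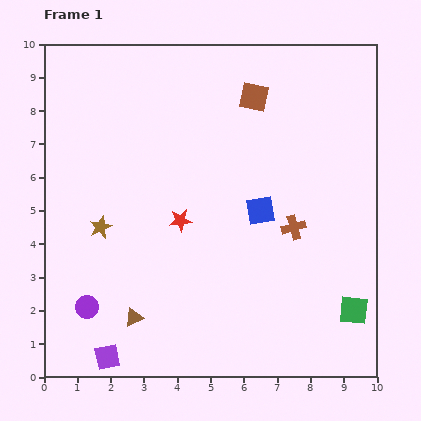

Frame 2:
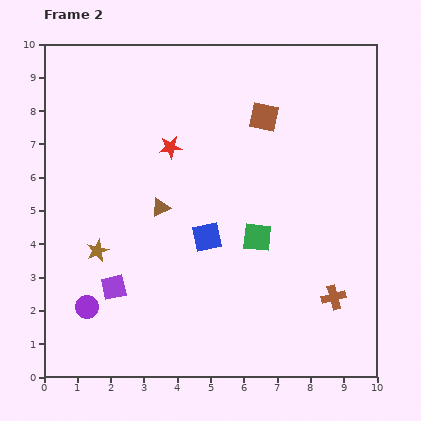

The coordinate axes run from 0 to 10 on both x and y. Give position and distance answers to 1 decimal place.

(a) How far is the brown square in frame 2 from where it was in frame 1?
0.7

The brown square moved from (6.3, 8.4) to (6.6, 7.8), a distance of √(0.3² + 0.6²) ≈ 0.7.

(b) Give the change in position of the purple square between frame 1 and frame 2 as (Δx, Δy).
(0.2, 2.1)

The purple square was at (1.9, 0.6) in frame 1 and (2.1, 2.7) in frame 2.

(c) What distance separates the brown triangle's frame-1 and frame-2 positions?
3.4

The brown triangle moved from (2.7, 1.8) to (3.5, 5.1), a distance of √(0.8² + 3.3²) ≈ 3.4.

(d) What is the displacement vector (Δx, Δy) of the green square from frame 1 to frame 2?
(-2.9, 2.2)

The green square was at (9.3, 2.0) in frame 1 and (6.4, 4.2) in frame 2.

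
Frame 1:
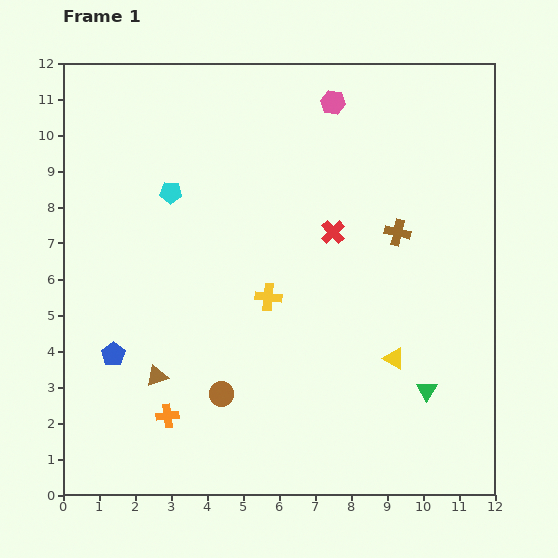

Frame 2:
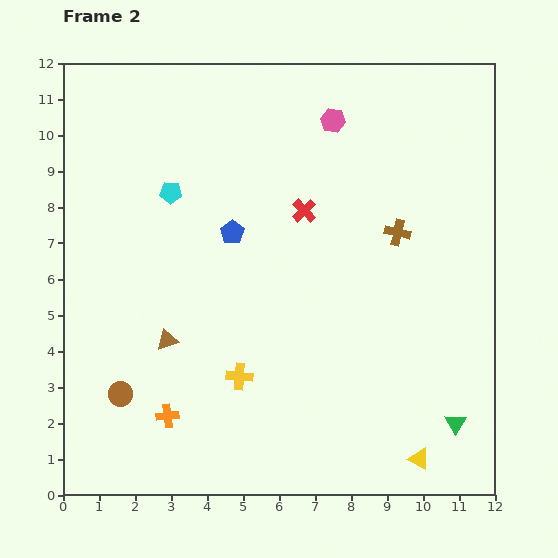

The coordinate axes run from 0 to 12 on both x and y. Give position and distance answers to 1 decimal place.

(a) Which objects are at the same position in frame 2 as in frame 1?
the cyan pentagon, the orange cross, the brown cross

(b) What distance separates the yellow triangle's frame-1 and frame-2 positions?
2.9

The yellow triangle moved from (9.2, 3.8) to (9.9, 1.0), a distance of √(0.7² + 2.8²) ≈ 2.9.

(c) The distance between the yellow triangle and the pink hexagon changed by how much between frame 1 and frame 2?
+2.4

Distance in frame 1: 7.3. Distance in frame 2: 9.7.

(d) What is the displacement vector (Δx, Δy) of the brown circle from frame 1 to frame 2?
(-2.8, 0.0)

The brown circle was at (4.4, 2.8) in frame 1 and (1.6, 2.8) in frame 2.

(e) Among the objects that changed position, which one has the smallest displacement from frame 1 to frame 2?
the pink hexagon

(moved 0.5)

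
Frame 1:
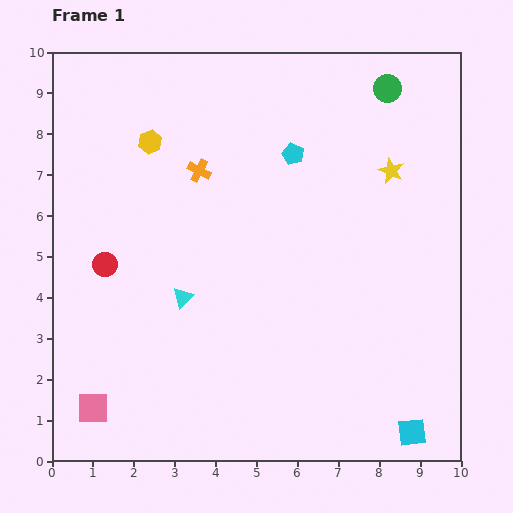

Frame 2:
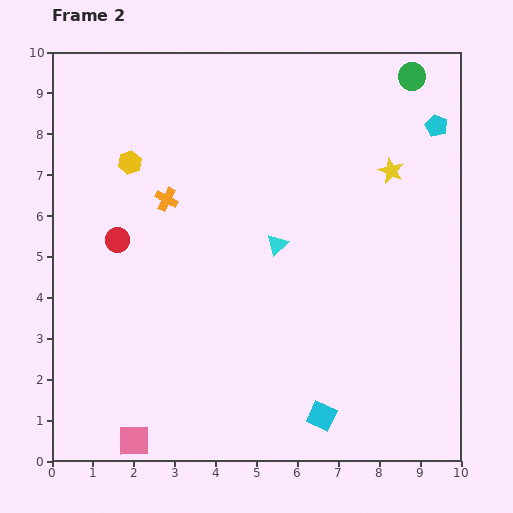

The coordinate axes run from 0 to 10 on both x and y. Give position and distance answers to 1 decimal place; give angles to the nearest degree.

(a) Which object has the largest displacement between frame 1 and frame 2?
the cyan pentagon

(moved 3.6; next 2.6)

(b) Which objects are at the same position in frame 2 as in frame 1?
the yellow star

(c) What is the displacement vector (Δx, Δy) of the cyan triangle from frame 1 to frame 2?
(2.3, 1.3)

The cyan triangle was at (3.2, 4.0) in frame 1 and (5.5, 5.3) in frame 2.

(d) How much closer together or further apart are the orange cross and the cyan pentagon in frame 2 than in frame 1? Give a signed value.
+4.5

Distance in frame 1: 2.3. Distance in frame 2: 6.8.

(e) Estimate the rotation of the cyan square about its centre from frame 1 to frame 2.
31° clockwise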